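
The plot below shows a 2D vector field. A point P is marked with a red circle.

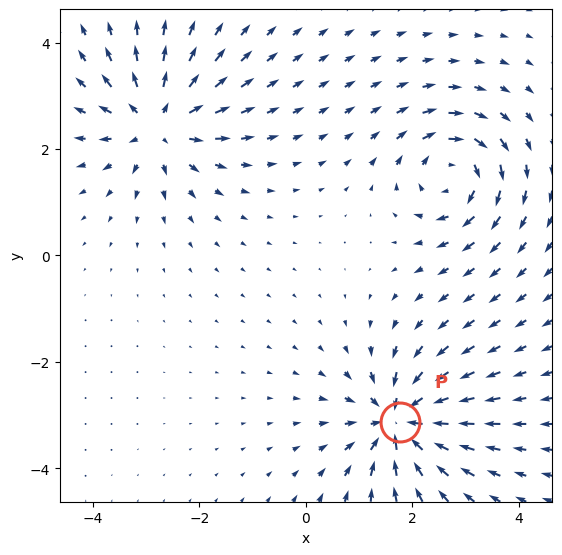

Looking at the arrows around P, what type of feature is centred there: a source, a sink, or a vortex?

At P (1.8, -3.1) the arrows converge inward. Divergence about -7, curl ≈0 — negative divergence with near-zero curl is a sink.

sink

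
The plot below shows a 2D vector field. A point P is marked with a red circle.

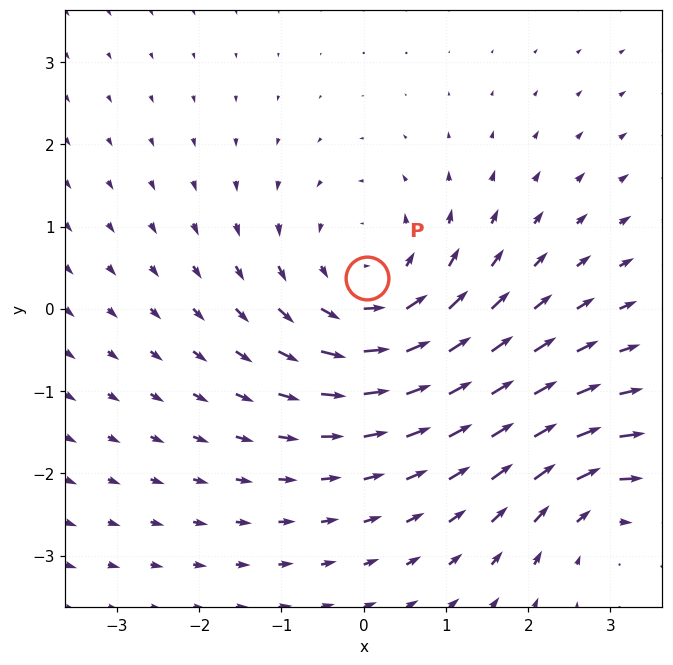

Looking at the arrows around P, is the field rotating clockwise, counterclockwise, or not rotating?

counterclockwise

Near P at (0.0, 0.4) the arrows circulate counterclockwise. The curl (z-component) there is about +4; positive curl means counterclockwise rotation.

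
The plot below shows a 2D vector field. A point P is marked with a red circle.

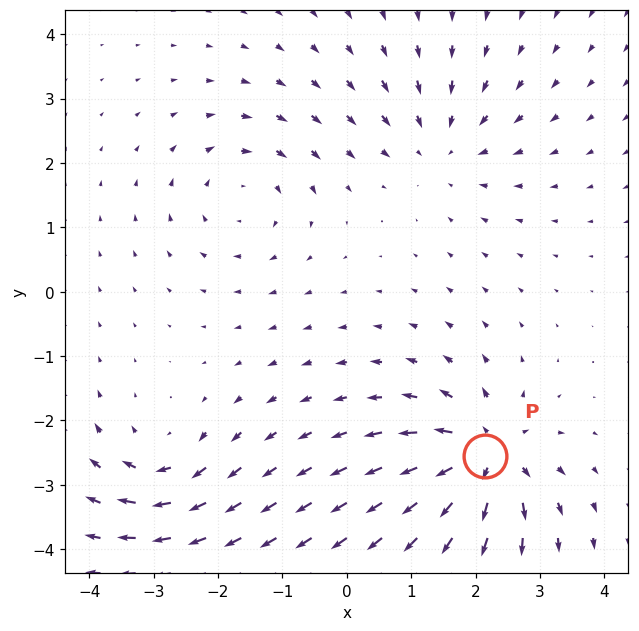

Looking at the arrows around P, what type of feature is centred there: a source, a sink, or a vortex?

At P (2.1, -2.6) the arrows spread outward. Divergence about +7, curl ≈0 — positive divergence with near-zero curl is a source.

source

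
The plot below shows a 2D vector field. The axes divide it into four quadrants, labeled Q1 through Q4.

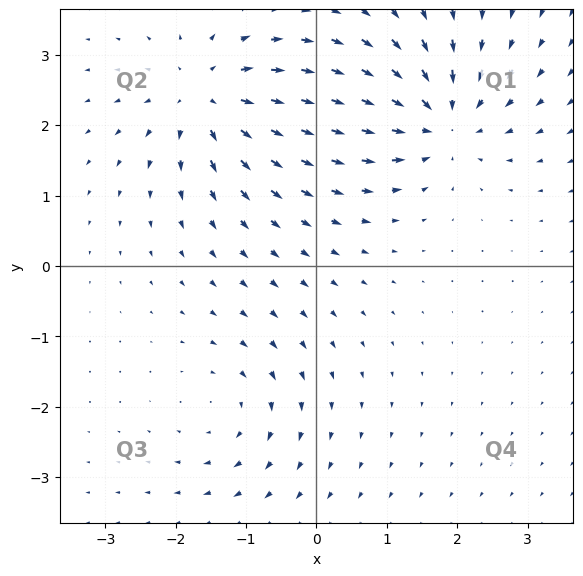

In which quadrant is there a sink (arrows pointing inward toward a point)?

Q1

The sink sits at approximately (1.8, 2.1), which lies in quadrant Q1. The divergence there is about -6, negative as expected for a sink.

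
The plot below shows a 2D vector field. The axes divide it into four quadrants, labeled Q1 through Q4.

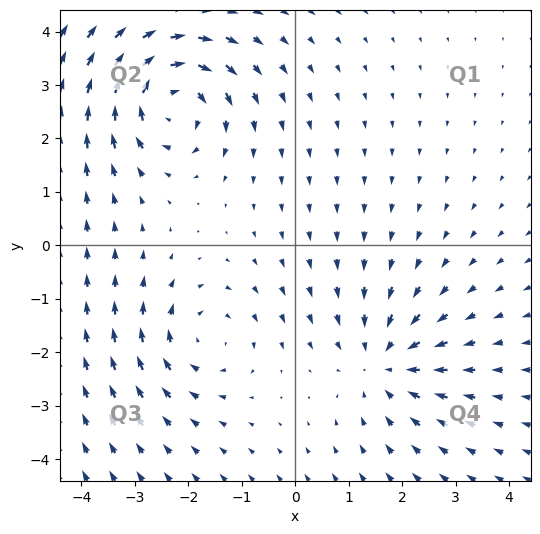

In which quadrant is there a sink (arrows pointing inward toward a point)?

The sink sits at approximately (1.7, -2.2), which lies in quadrant Q4. The divergence there is about -4, negative as expected for a sink.

Q4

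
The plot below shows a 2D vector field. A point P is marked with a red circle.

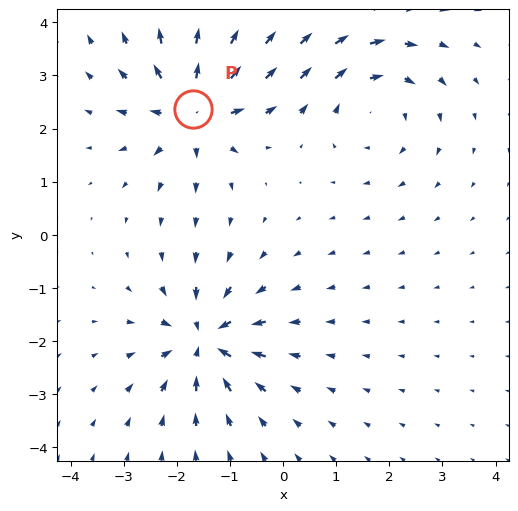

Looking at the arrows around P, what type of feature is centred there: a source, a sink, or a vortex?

source

At P (-1.7, 2.4) the arrows spread outward. Divergence about +4, curl ≈0 — positive divergence with near-zero curl is a source.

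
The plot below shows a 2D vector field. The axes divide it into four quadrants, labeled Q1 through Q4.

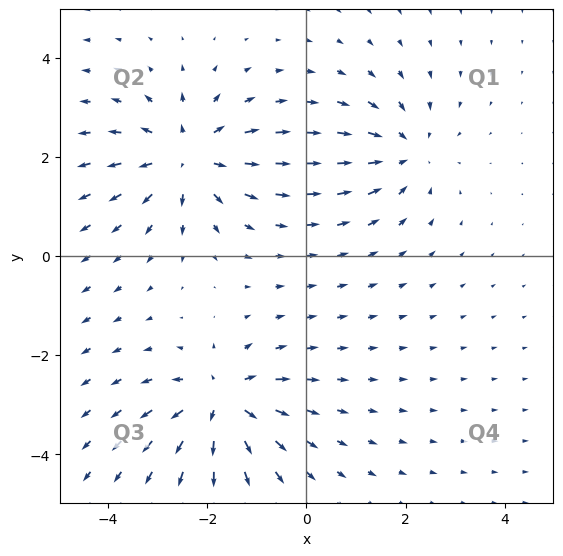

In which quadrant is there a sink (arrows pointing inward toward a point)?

The sink sits at approximately (2.0, 2.1), which lies in quadrant Q1. The divergence there is about -3, negative as expected for a sink.

Q1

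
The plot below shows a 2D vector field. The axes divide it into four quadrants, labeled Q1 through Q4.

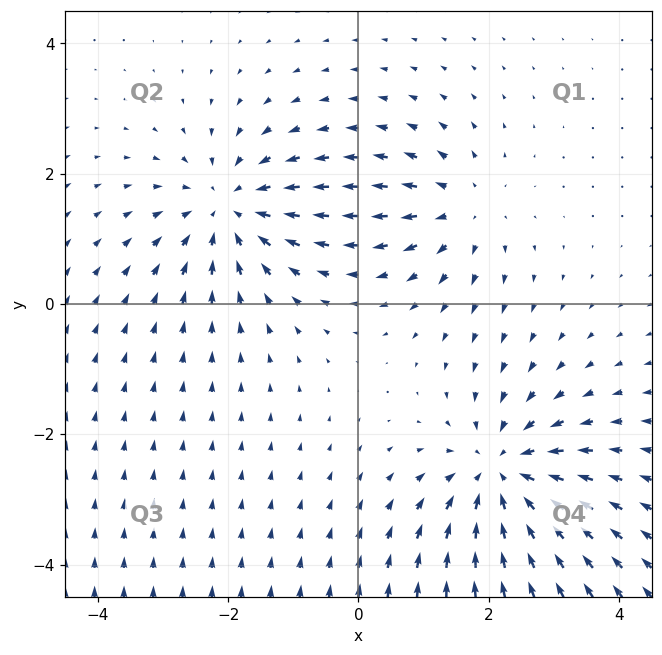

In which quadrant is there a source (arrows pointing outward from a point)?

The source sits at approximately (1.6, 1.5), which lies in quadrant Q1. The divergence there is about +3, positive as expected for a source.

Q1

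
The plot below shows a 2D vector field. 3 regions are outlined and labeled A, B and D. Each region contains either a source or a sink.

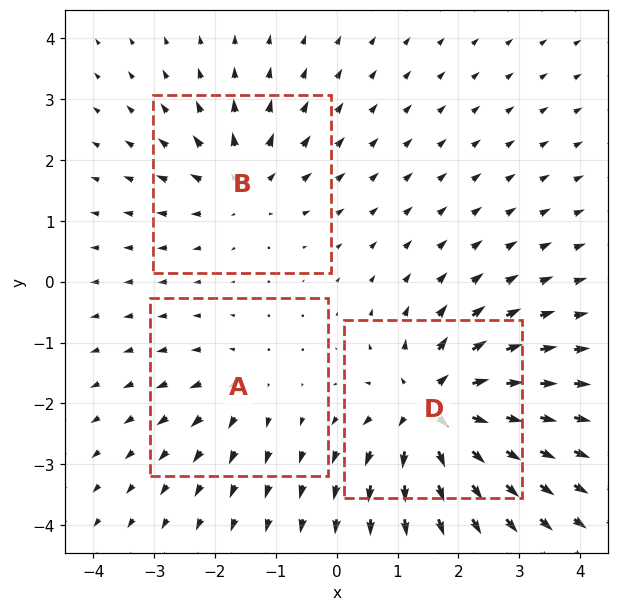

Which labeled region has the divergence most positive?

Divergence at each region's feature centre — A: about +3, B: about +4, D: about +7. Region D is most positive.

D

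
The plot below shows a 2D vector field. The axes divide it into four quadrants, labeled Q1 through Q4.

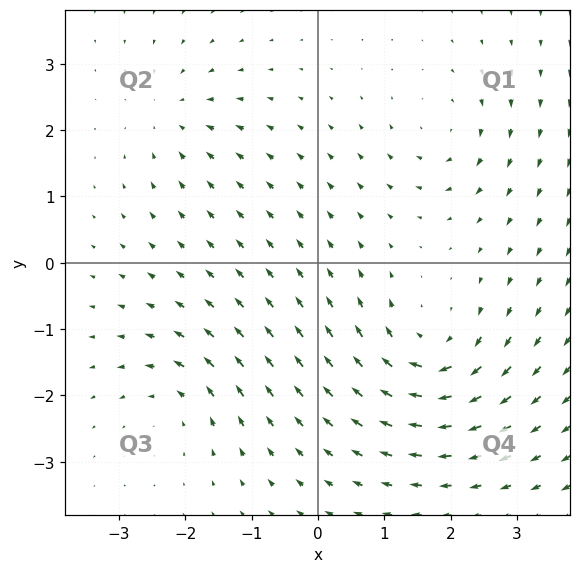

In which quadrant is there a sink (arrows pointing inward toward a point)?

Q2

The sink sits at approximately (-2.2, 2.2), which lies in quadrant Q2. The divergence there is about -3, negative as expected for a sink.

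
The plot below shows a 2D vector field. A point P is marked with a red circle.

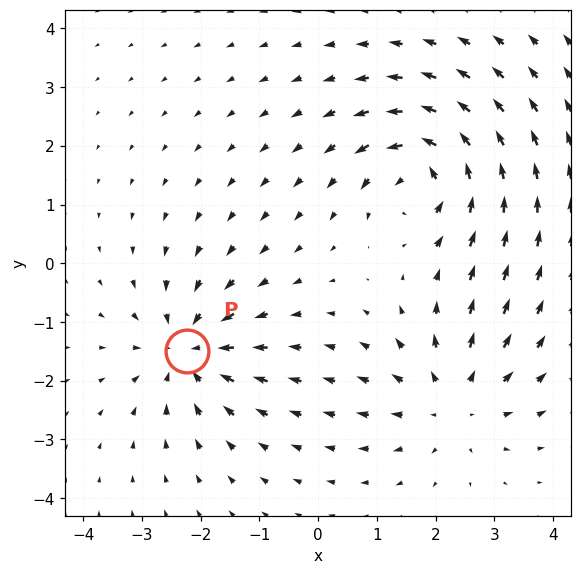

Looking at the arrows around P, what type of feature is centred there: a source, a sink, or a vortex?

At P (-2.2, -1.5) the arrows converge inward. Divergence about -5, curl ≈0 — negative divergence with near-zero curl is a sink.

sink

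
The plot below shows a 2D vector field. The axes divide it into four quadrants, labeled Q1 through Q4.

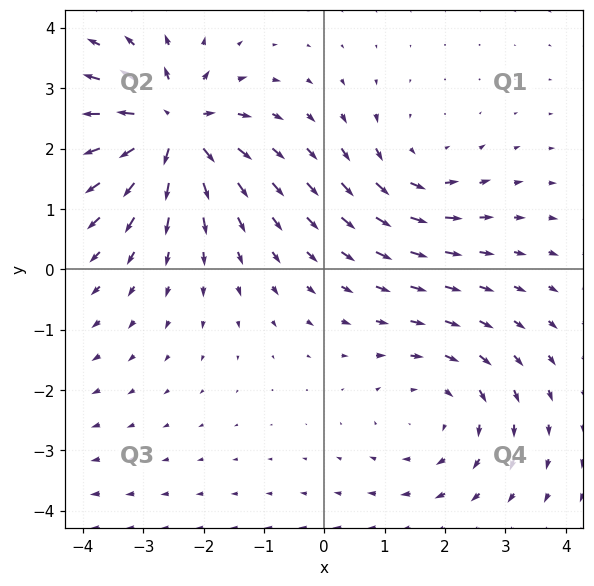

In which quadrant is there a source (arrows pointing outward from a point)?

Q2

The source sits at approximately (-2.5, 2.3), which lies in quadrant Q2. The divergence there is about +5, positive as expected for a source.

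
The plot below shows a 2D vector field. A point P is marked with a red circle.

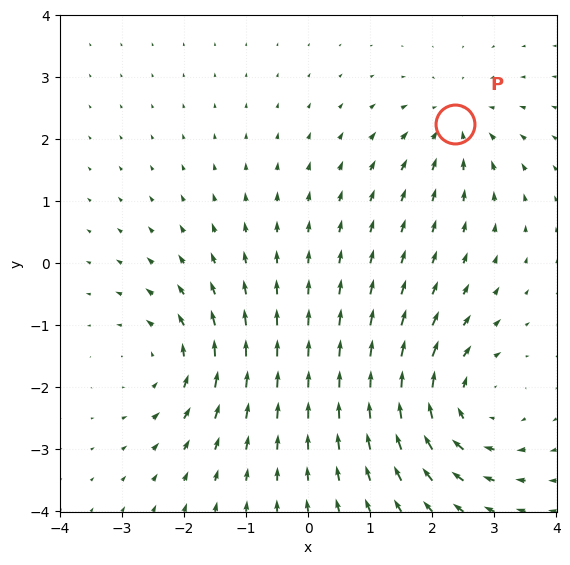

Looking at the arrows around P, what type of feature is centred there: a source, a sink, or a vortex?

sink

At P (2.4, 2.2) the arrows converge inward. Divergence about -4, curl ≈0 — negative divergence with near-zero curl is a sink.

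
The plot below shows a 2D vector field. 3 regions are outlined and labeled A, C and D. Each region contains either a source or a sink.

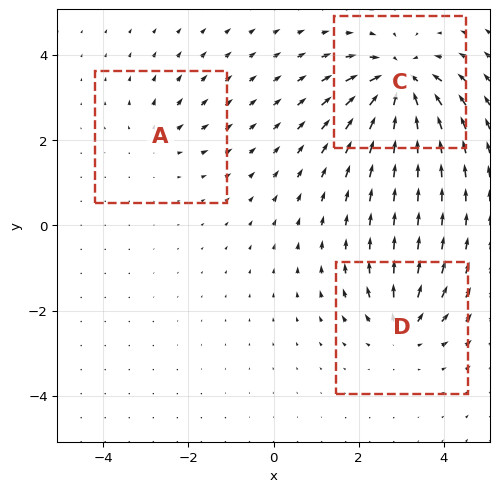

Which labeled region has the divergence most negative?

Divergence at each region's feature centre — A: about +2, C: about -6, D: about +4. Region C is most negative.

C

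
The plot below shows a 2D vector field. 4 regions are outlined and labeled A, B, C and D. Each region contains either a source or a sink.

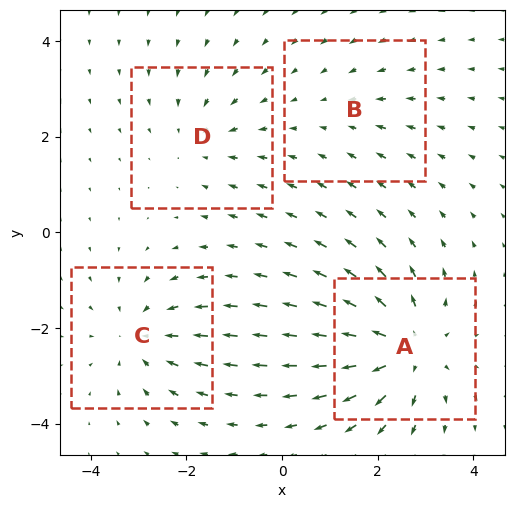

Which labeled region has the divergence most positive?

A

Divergence at each region's feature centre — A: about +6, B: about -2, C: about -4, D: about -3. Region A is most positive.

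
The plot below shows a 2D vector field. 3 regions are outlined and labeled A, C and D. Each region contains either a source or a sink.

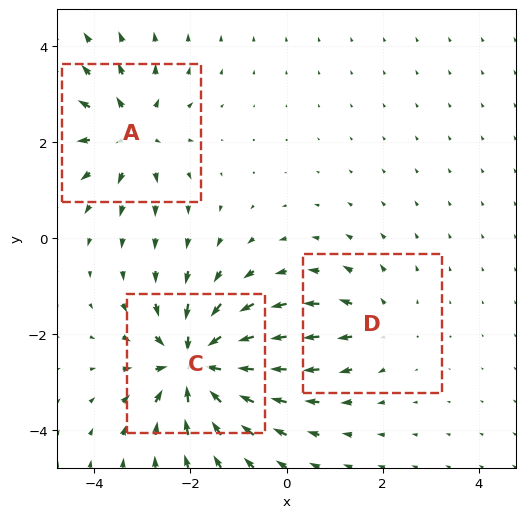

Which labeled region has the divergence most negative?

C

Divergence at each region's feature centre — A: about +4, C: about -6, D: about +2. Region C is most negative.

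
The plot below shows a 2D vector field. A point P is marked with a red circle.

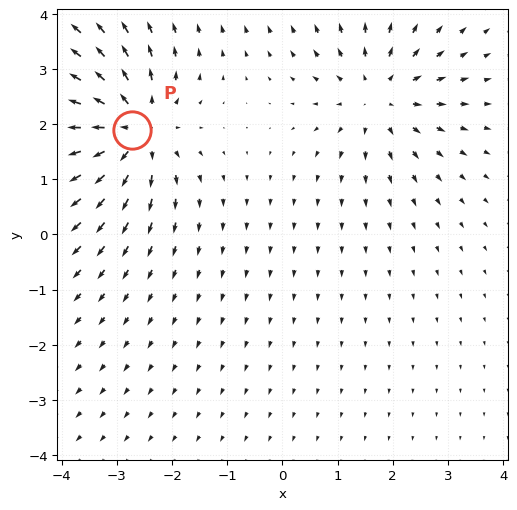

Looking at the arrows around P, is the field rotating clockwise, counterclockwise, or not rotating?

not rotating

Near P at (-2.7, 1.9) the arrows show no circulation. The curl there is ≈0.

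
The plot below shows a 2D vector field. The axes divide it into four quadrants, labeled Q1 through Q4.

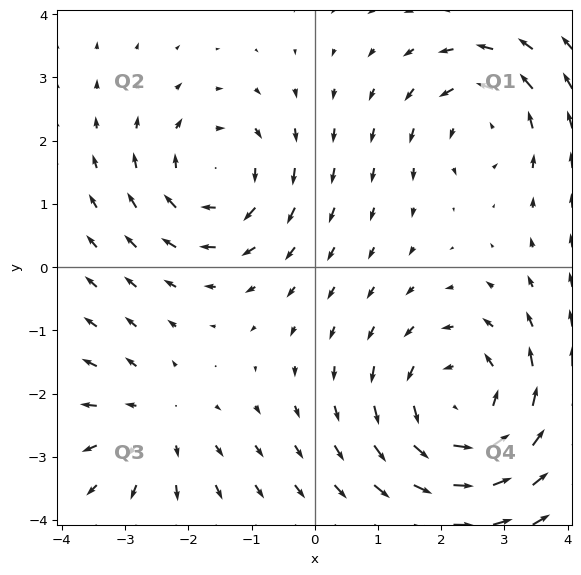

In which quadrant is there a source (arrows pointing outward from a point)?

Q3

The source sits at approximately (-2.5, -2.4), which lies in quadrant Q3. The divergence there is about +2, positive as expected for a source.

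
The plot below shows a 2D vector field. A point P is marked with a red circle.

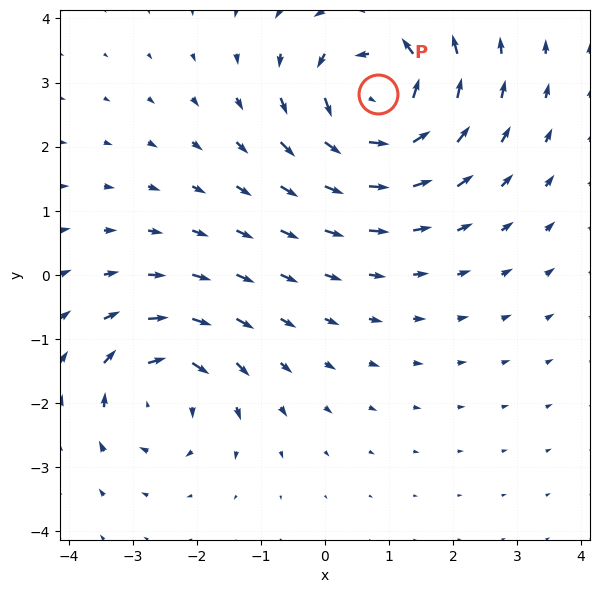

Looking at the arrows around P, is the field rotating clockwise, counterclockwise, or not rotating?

Near P at (0.8, 2.8) the arrows circulate counterclockwise. The curl (z-component) there is about +4; positive curl means counterclockwise rotation.

counterclockwise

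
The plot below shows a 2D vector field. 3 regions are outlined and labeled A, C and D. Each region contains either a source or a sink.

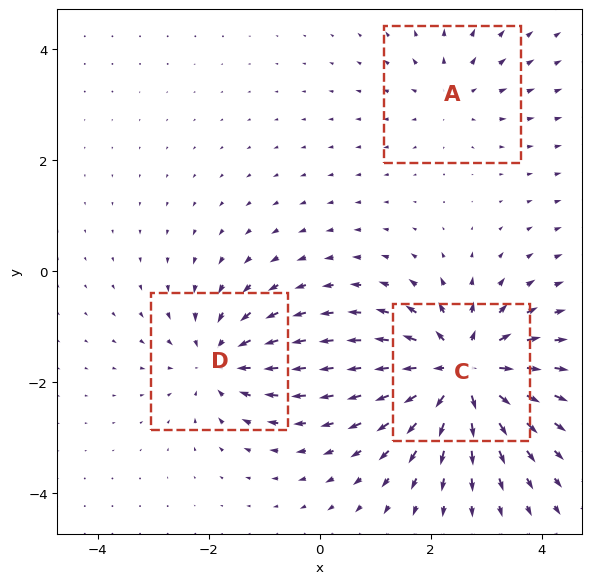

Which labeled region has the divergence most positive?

Divergence at each region's feature centre — A: about +2, C: about +6, D: about -3. Region C is most positive.

C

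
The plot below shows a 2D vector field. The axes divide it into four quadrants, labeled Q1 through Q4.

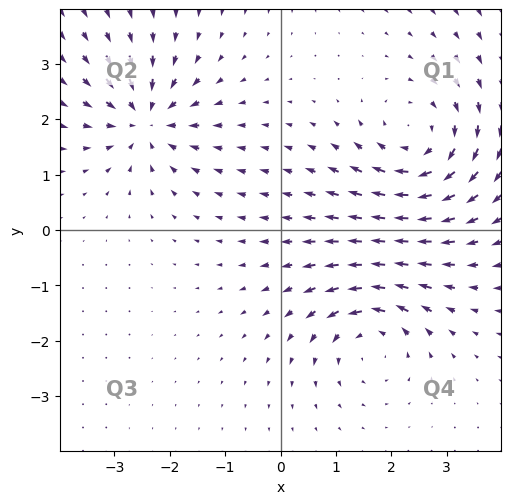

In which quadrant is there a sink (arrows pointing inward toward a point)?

Q2

The sink sits at approximately (-2.4, 2.0), which lies in quadrant Q2. The divergence there is about -5, negative as expected for a sink.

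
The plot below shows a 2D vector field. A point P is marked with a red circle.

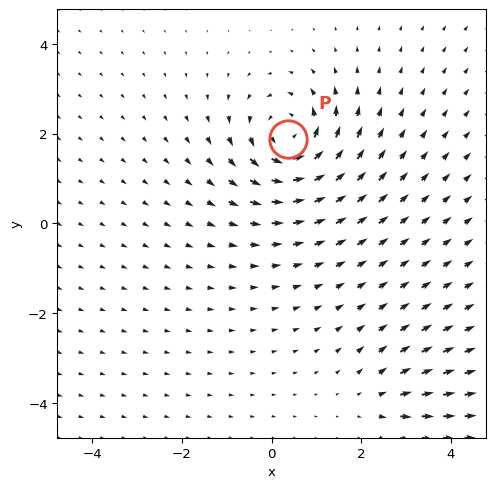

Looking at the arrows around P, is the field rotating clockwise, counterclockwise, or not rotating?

counterclockwise

Near P at (0.4, 1.9) the arrows circulate counterclockwise. The curl (z-component) there is about +5; positive curl means counterclockwise rotation.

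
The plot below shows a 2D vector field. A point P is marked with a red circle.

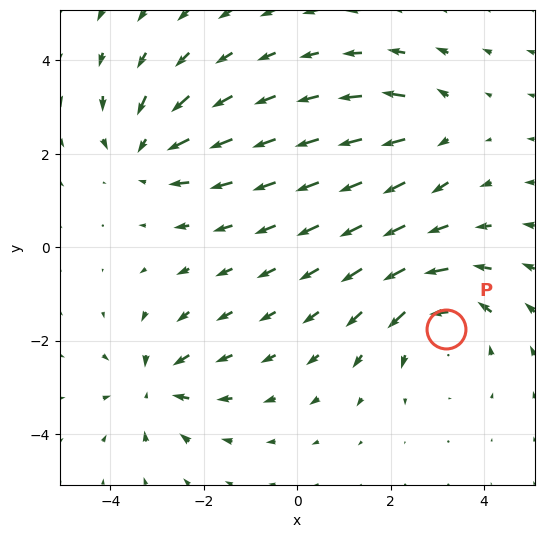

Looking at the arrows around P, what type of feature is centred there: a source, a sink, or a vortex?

vortex

At P (3.2, -1.8) the arrows circulate counterclockwise. Divergence ≈0, curl about +4 — near-zero divergence with nonzero curl is a vortex.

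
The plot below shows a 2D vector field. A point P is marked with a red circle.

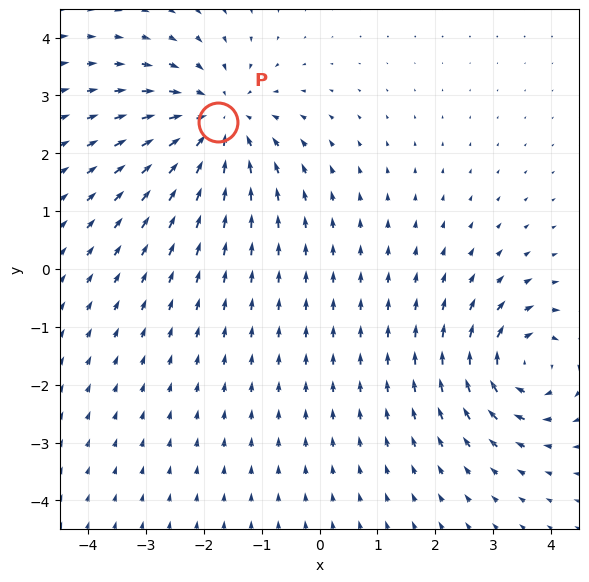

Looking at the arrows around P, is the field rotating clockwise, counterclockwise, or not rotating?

Near P at (-1.8, 2.5) the arrows show no circulation. The curl there is ≈0.

not rotating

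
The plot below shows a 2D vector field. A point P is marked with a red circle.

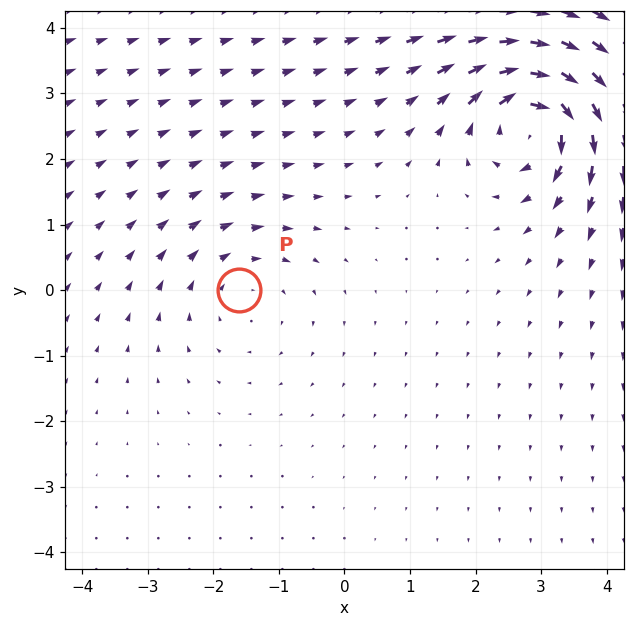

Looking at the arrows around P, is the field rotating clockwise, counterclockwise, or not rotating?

clockwise

Near P at (-1.6, 0.0) the arrows circulate clockwise. The curl (z-component) there is about -2; negative curl means clockwise rotation.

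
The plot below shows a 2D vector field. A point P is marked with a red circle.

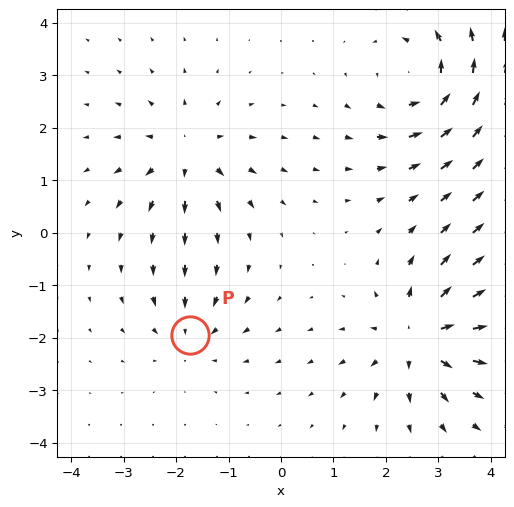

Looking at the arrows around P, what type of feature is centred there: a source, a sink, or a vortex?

sink

At P (-1.7, -1.9) the arrows converge inward. Divergence about -3, curl ≈0 — negative divergence with near-zero curl is a sink.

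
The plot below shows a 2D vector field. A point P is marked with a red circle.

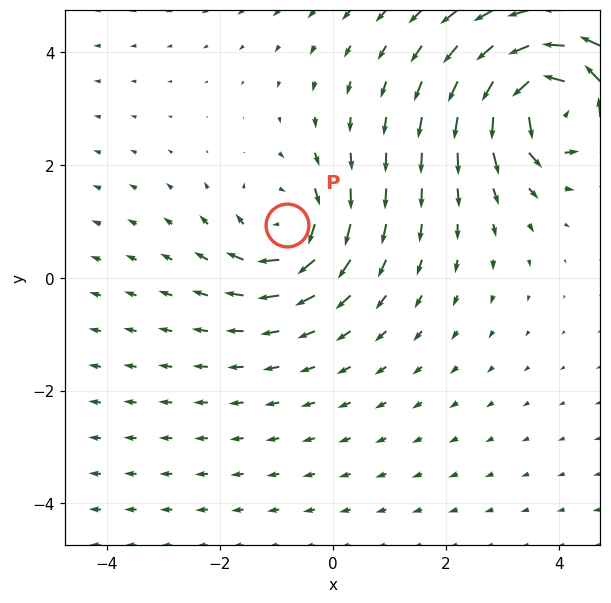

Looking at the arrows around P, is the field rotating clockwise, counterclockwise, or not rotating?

clockwise

Near P at (-0.8, 0.9) the arrows circulate clockwise. The curl (z-component) there is about -4; negative curl means clockwise rotation.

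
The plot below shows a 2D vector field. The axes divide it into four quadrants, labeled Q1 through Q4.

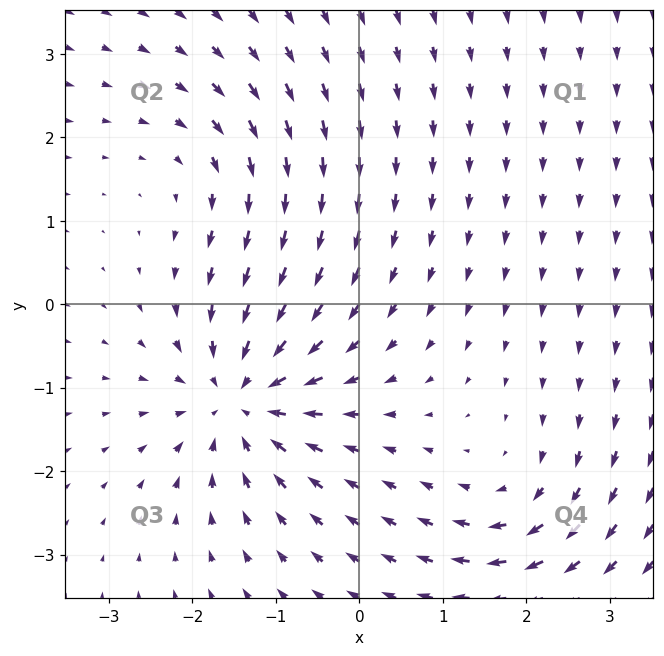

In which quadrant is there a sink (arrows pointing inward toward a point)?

The sink sits at approximately (-1.4, -1.1), which lies in quadrant Q3. The divergence there is about -5, negative as expected for a sink.

Q3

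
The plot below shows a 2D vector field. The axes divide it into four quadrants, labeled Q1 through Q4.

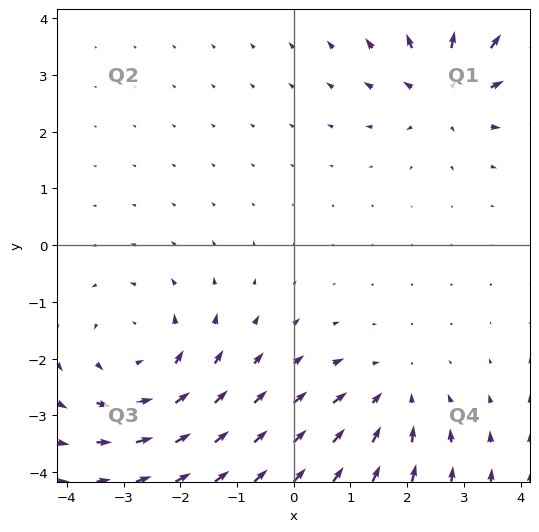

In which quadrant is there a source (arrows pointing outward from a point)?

Q1

The source sits at approximately (2.7, 2.8), which lies in quadrant Q1. The divergence there is about +4, positive as expected for a source.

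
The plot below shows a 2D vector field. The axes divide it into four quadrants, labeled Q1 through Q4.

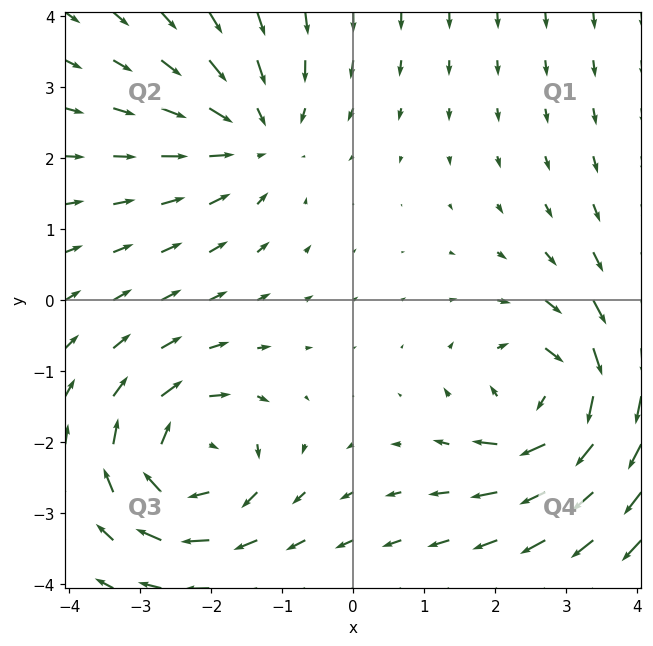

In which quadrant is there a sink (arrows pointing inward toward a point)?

Q2

The sink sits at approximately (-1.4, 2.3), which lies in quadrant Q2. The divergence there is about -4, negative as expected for a sink.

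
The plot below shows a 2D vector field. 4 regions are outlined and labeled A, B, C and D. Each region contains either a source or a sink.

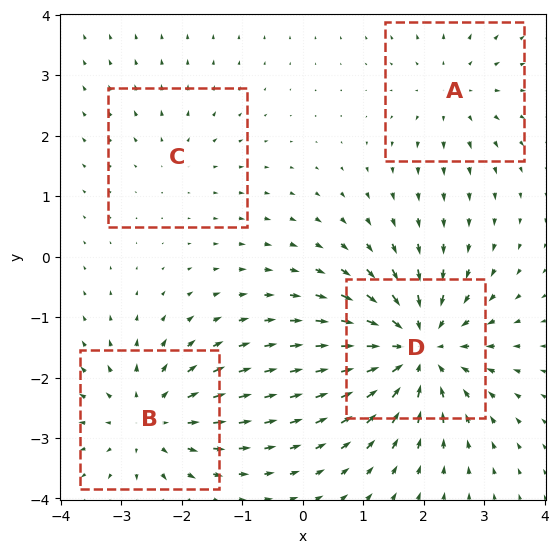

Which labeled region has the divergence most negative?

D

Divergence at each region's feature centre — A: about +3, B: about +5, C: about +2, D: about -7. Region D is most negative.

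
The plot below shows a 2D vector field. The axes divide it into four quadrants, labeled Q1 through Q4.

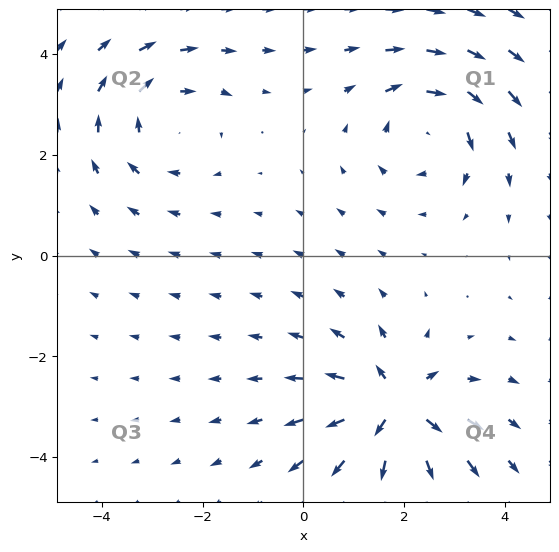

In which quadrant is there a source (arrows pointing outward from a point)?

Q4

The source sits at approximately (1.8, -3.0), which lies in quadrant Q4. The divergence there is about +7, positive as expected for a source.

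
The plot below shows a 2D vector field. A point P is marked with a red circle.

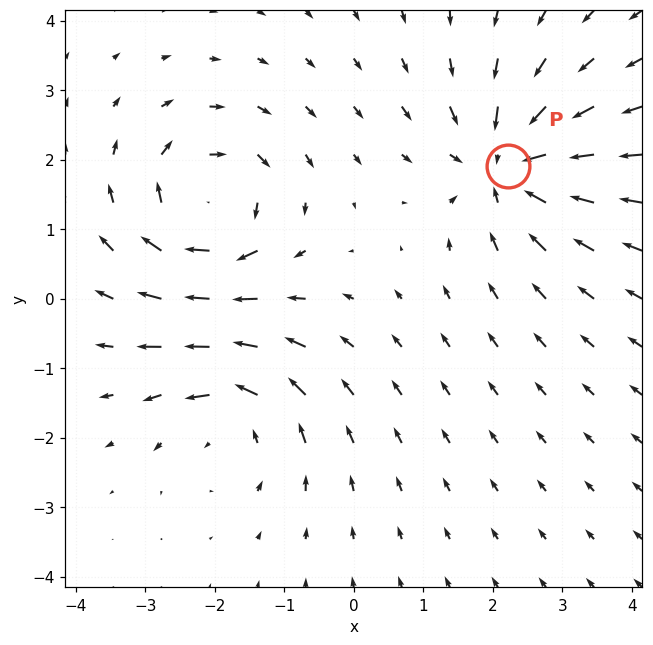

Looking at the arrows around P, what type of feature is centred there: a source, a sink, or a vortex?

At P (2.2, 1.9) the arrows converge inward. Divergence about -6, curl ≈0 — negative divergence with near-zero curl is a sink.

sink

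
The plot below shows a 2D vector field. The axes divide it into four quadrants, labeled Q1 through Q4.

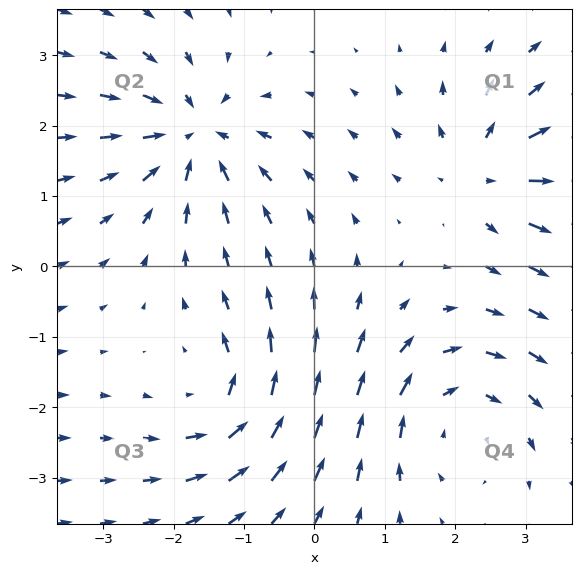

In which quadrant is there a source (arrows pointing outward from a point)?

Q1

The source sits at approximately (2.4, 1.3), which lies in quadrant Q1. The divergence there is about +3, positive as expected for a source.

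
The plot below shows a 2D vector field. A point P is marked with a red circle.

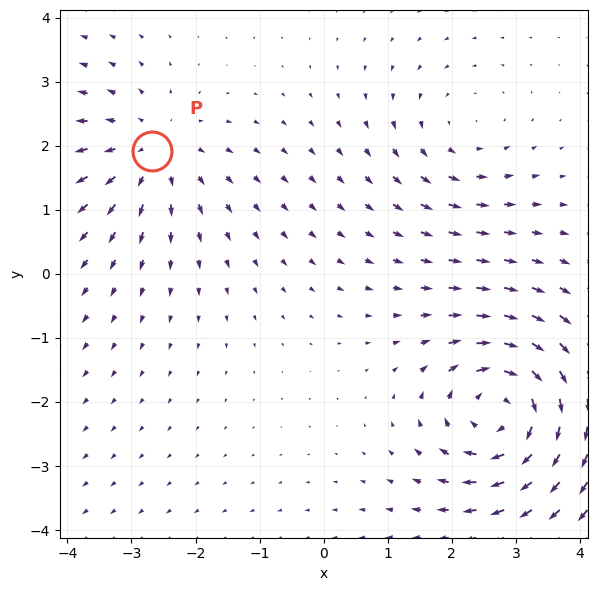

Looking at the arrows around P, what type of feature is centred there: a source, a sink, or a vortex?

At P (-2.7, 1.9) the arrows spread outward. Divergence about +3, curl ≈0 — positive divergence with near-zero curl is a source.

source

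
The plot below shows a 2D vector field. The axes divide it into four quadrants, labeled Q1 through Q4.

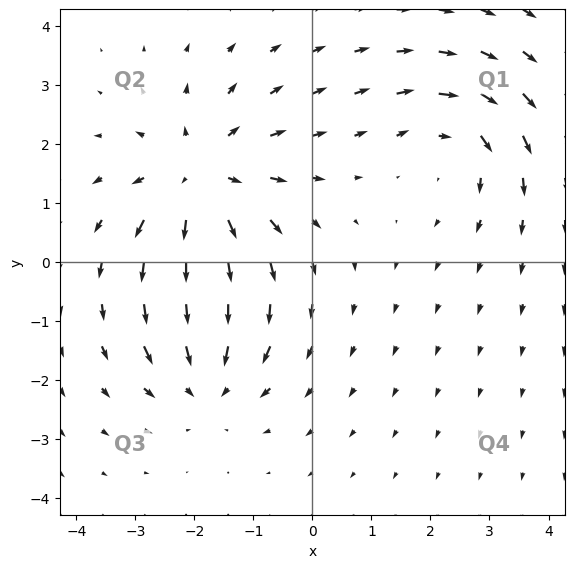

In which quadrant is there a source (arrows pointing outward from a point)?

The source sits at approximately (-1.9, 1.4), which lies in quadrant Q2. The divergence there is about +4, positive as expected for a source.

Q2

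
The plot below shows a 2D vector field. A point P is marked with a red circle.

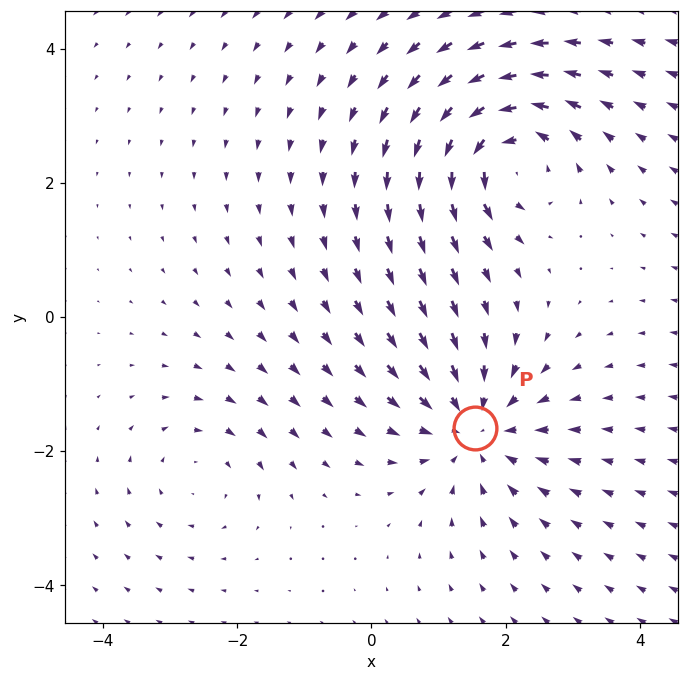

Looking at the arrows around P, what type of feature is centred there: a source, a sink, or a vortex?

At P (1.5, -1.7) the arrows converge inward. Divergence about -5, curl ≈0 — negative divergence with near-zero curl is a sink.

sink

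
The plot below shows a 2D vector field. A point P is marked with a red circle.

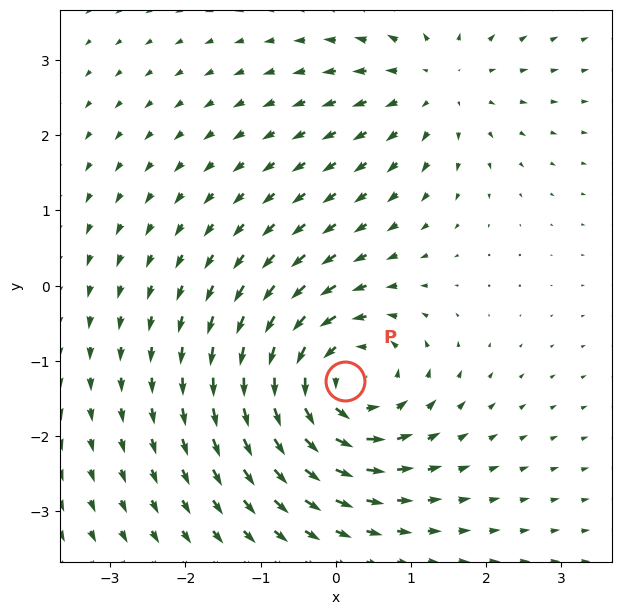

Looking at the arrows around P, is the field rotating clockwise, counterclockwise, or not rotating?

Near P at (0.1, -1.3) the arrows circulate counterclockwise. The curl (z-component) there is about +5; positive curl means counterclockwise rotation.

counterclockwise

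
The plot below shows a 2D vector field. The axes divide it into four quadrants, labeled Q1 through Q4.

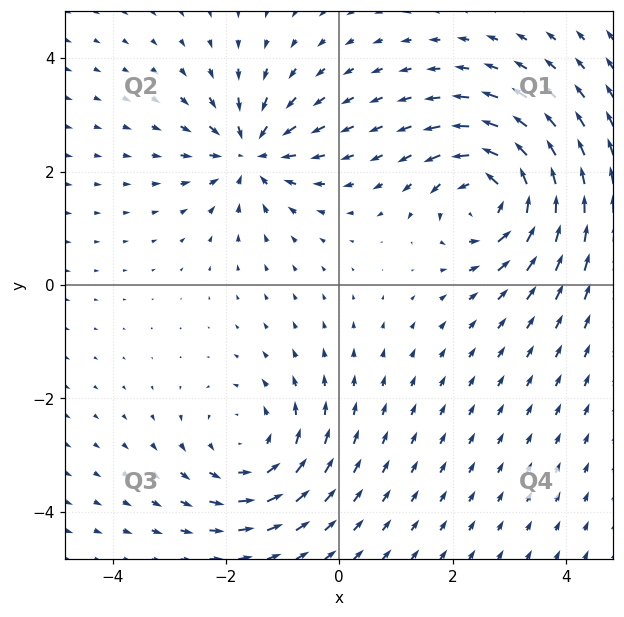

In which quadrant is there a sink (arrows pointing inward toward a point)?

Q2

The sink sits at approximately (-1.6, 2.3), which lies in quadrant Q2. The divergence there is about -4, negative as expected for a sink.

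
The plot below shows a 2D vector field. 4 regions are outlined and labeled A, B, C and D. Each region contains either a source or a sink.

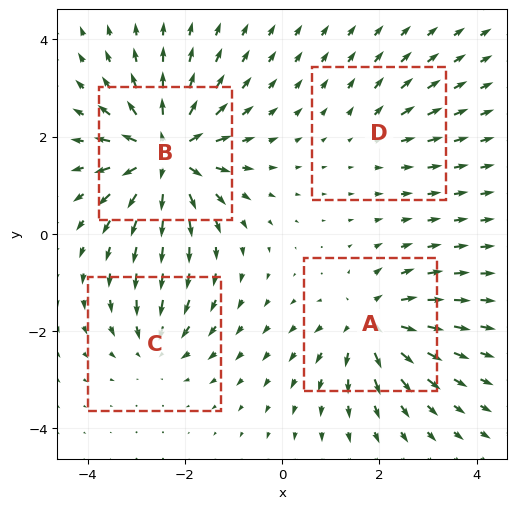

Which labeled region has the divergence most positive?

B

Divergence at each region's feature centre — A: about +6, B: about +9, C: about -4, D: about +3. Region B is most positive.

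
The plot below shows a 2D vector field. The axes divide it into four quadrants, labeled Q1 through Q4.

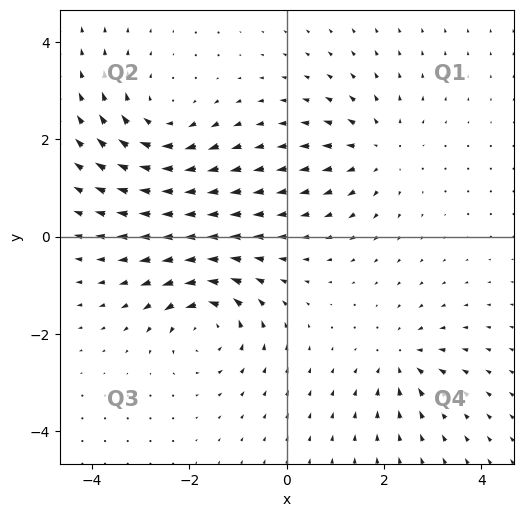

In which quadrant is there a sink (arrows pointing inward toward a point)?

The sink sits at approximately (2.4, -2.5), which lies in quadrant Q4. The divergence there is about -4, negative as expected for a sink.

Q4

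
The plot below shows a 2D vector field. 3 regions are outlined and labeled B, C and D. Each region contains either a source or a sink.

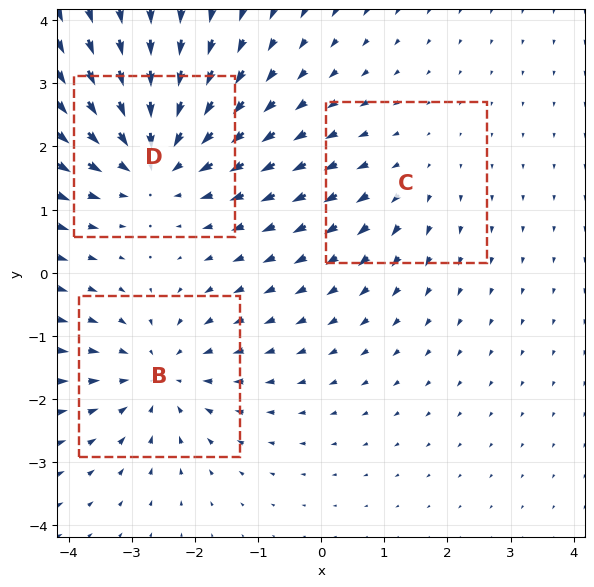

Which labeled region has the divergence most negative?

D

Divergence at each region's feature centre — B: about -3, C: about +2, D: about -4. Region D is most negative.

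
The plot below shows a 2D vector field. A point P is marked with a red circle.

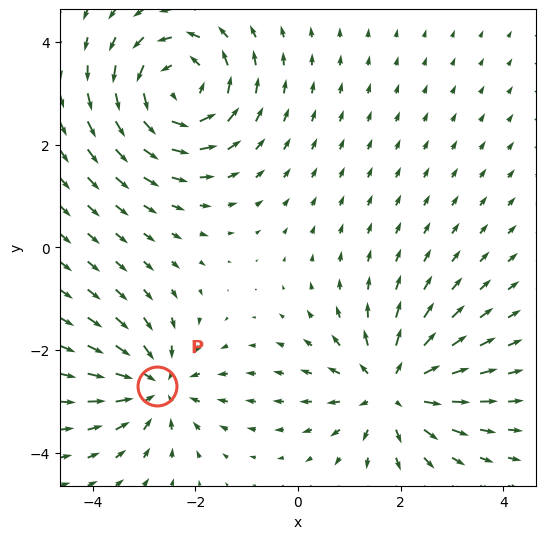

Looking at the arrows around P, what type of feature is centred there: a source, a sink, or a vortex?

At P (-2.7, -2.7) the arrows converge inward. Divergence about -4, curl ≈0 — negative divergence with near-zero curl is a sink.

sink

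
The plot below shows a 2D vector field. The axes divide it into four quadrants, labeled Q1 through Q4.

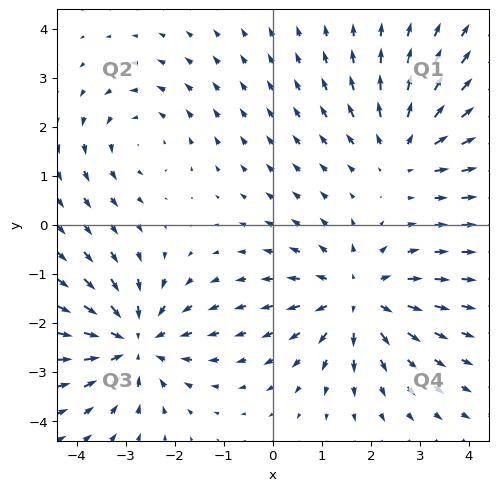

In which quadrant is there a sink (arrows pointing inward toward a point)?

The sink sits at approximately (-2.8, -2.4), which lies in quadrant Q3. The divergence there is about -4, negative as expected for a sink.

Q3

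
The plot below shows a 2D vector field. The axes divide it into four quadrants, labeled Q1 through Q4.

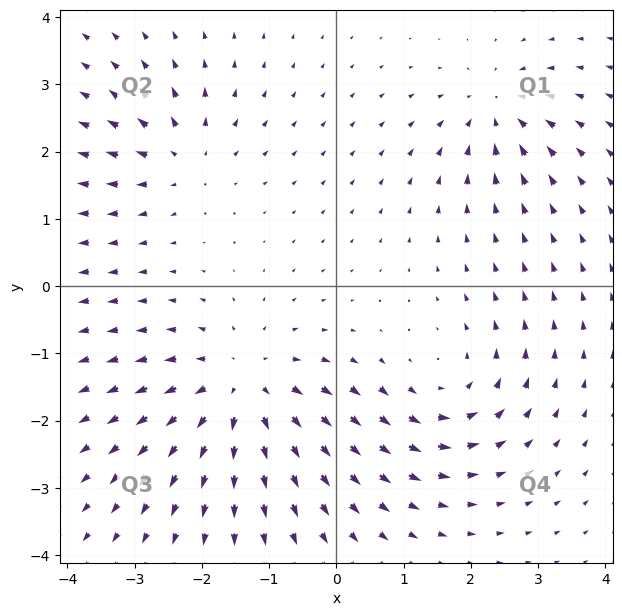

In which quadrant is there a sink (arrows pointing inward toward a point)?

The sink sits at approximately (2.4, 2.6), which lies in quadrant Q1. The divergence there is about -4, negative as expected for a sink.

Q1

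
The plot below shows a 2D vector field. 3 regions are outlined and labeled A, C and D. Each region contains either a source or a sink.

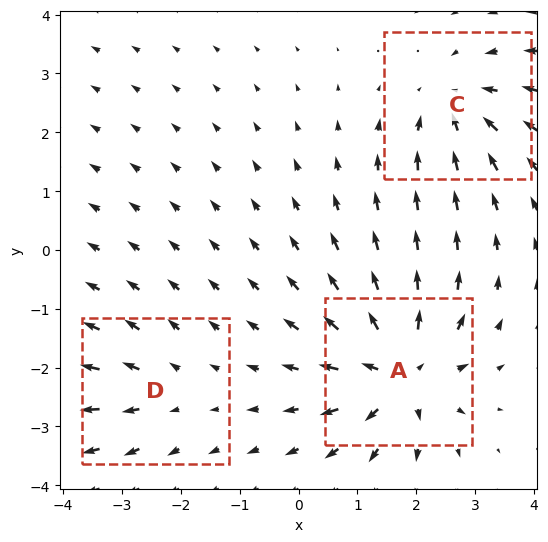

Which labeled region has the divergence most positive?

A

Divergence at each region's feature centre — A: about +6, C: about -4, D: about +2. Region A is most positive.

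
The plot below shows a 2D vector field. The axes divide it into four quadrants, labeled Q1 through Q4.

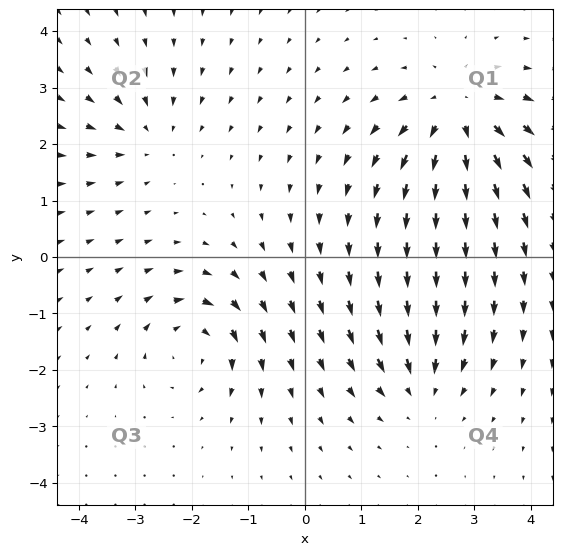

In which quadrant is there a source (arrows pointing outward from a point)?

Q1

The source sits at approximately (2.7, 2.5), which lies in quadrant Q1. The divergence there is about +5, positive as expected for a source.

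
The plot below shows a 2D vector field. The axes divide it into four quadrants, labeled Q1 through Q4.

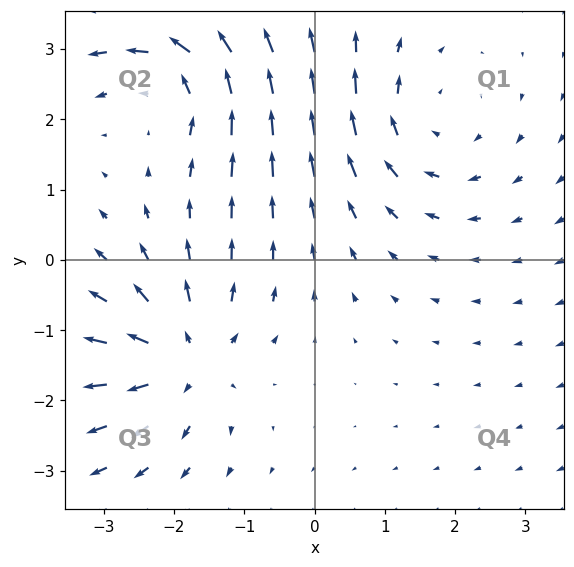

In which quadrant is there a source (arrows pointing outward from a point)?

The source sits at approximately (-1.9, -1.4), which lies in quadrant Q3. The divergence there is about +4, positive as expected for a source.

Q3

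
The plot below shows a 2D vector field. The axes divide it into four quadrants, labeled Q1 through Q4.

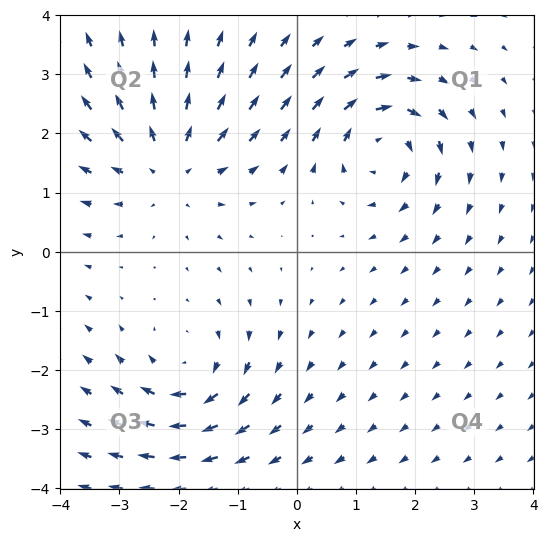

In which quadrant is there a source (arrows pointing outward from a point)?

Q2

The source sits at approximately (-2.2, 1.5), which lies in quadrant Q2. The divergence there is about +3, positive as expected for a source.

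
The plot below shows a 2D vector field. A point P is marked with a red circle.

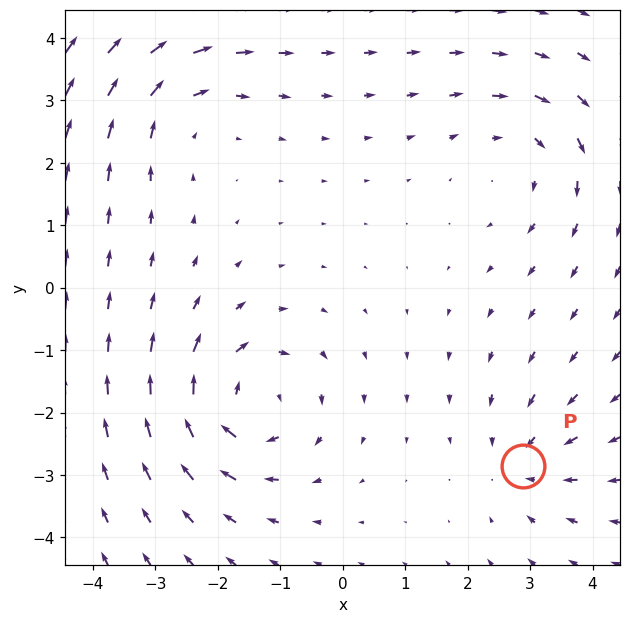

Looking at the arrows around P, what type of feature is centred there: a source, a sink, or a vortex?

At P (2.9, -2.8) the arrows converge inward. Divergence about -3, curl ≈0 — negative divergence with near-zero curl is a sink.

sink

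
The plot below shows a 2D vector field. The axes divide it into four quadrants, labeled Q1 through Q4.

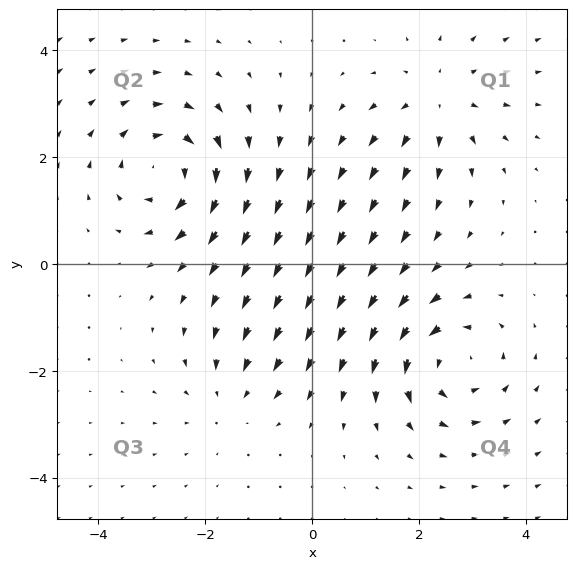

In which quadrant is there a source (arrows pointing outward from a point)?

Q1

The source sits at approximately (2.4, 3.0), which lies in quadrant Q1. The divergence there is about +4, positive as expected for a source.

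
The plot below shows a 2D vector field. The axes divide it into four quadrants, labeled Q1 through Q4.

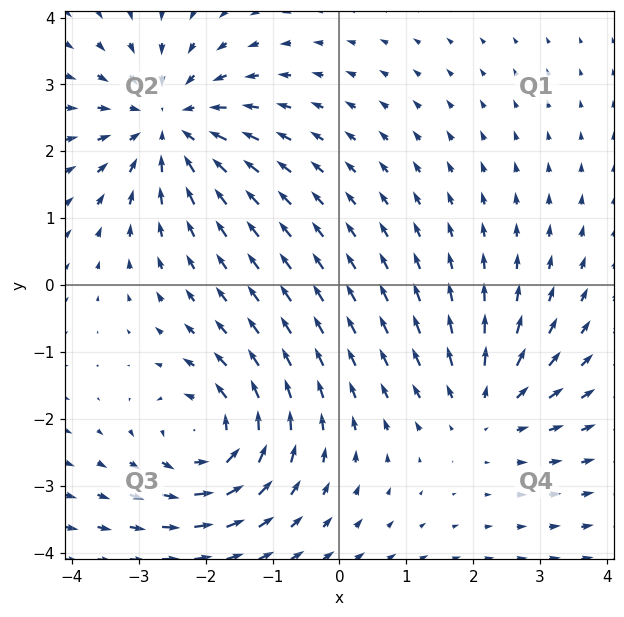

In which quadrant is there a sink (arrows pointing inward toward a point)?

Q2

The sink sits at approximately (-2.6, 2.4), which lies in quadrant Q2. The divergence there is about -4, negative as expected for a sink.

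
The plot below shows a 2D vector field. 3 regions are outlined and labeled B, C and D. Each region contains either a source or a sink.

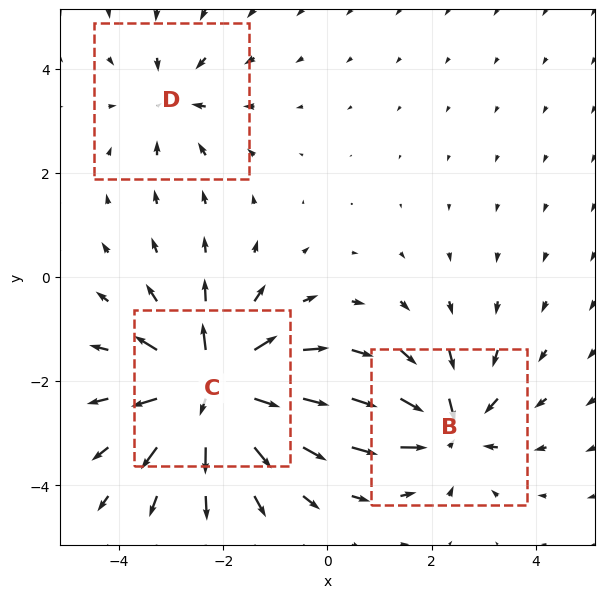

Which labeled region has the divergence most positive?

C

Divergence at each region's feature centre — B: about -4, C: about +6, D: about -2. Region C is most positive.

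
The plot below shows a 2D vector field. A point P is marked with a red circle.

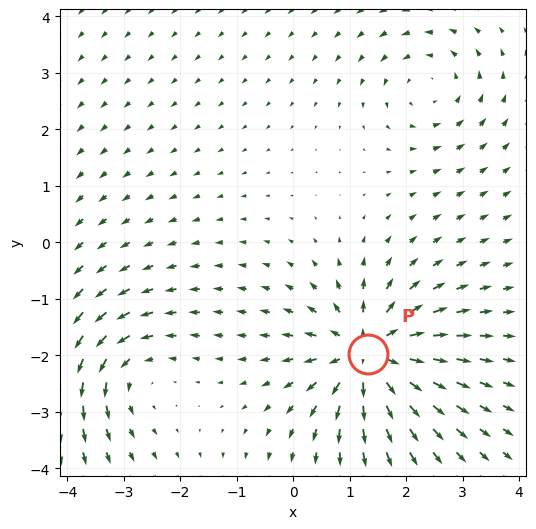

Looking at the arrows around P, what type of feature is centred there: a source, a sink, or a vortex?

source

At P (1.3, -2.0) the arrows spread outward. Divergence about +6, curl ≈0 — positive divergence with near-zero curl is a source.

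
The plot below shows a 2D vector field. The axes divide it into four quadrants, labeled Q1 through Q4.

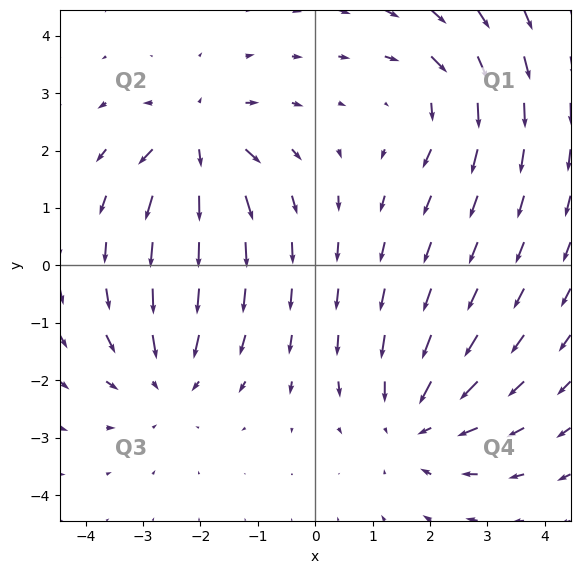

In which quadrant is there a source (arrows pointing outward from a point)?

Q2

The source sits at approximately (-2.1, 2.2), which lies in quadrant Q2. The divergence there is about +6, positive as expected for a source.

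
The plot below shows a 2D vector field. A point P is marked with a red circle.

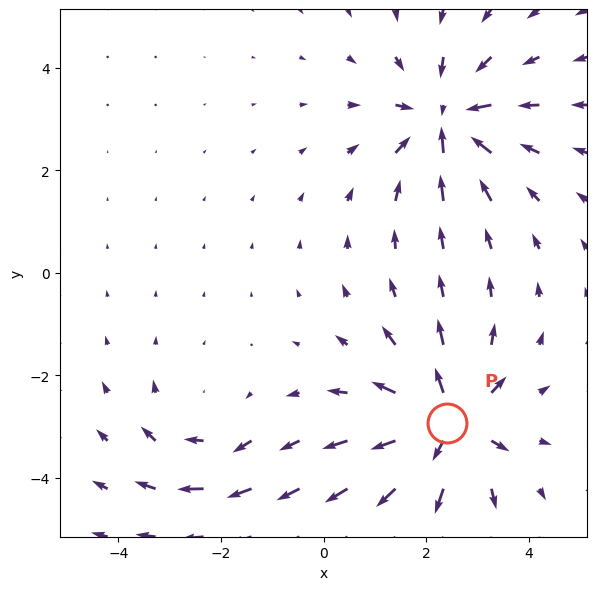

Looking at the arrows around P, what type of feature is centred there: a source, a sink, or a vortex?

source

At P (2.4, -2.9) the arrows spread outward. Divergence about +6, curl ≈0 — positive divergence with near-zero curl is a source.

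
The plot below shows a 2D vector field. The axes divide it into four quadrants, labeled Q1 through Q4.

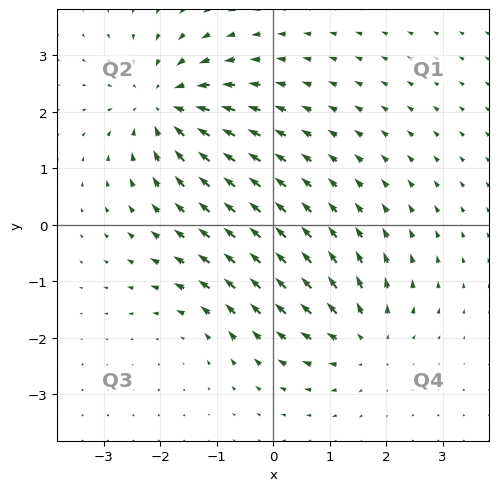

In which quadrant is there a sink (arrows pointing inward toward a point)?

The sink sits at approximately (-1.9, 2.1), which lies in quadrant Q2. The divergence there is about -5, negative as expected for a sink.

Q2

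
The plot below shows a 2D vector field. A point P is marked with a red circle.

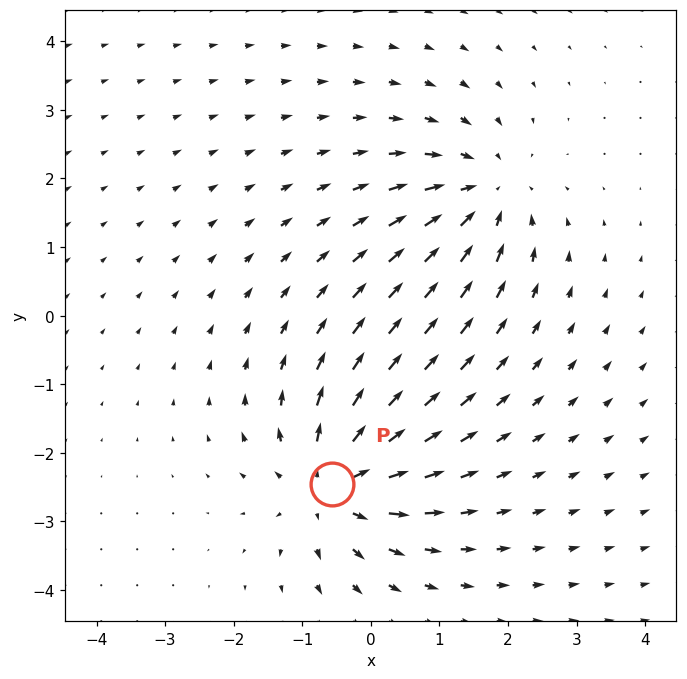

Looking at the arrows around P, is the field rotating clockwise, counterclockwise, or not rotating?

Near P at (-0.6, -2.5) the arrows show no circulation. The curl there is ≈0.

not rotating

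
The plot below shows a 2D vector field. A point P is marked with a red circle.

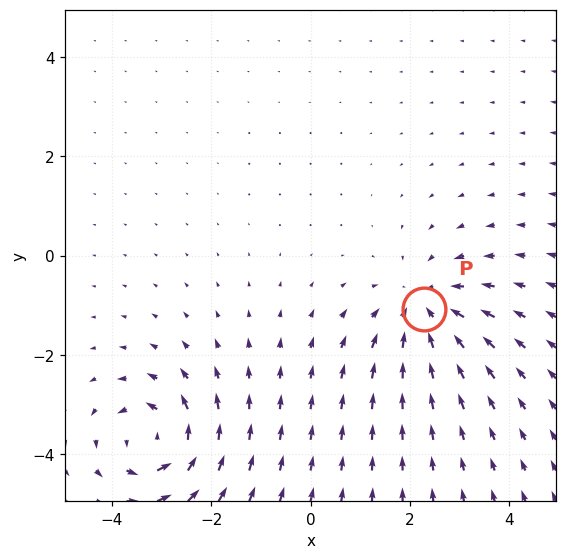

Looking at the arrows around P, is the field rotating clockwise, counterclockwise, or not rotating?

Near P at (2.3, -1.1) the arrows show no circulation. The curl there is ≈0.

not rotating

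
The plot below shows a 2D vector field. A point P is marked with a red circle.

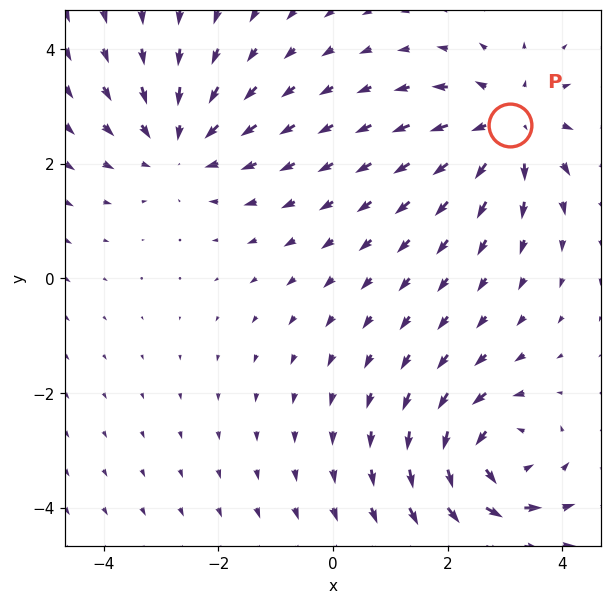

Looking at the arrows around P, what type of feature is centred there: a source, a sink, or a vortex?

At P (3.1, 2.7) the arrows spread outward. Divergence about +4, curl ≈0 — positive divergence with near-zero curl is a source.

source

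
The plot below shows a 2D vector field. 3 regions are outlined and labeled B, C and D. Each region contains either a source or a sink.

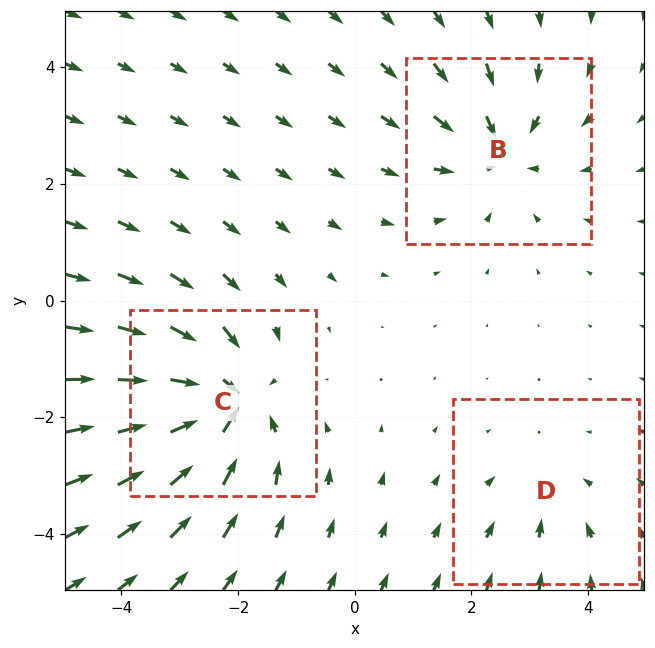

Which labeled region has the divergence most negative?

C

Divergence at each region's feature centre — B: about -3, C: about -5, D: about -2. Region C is most negative.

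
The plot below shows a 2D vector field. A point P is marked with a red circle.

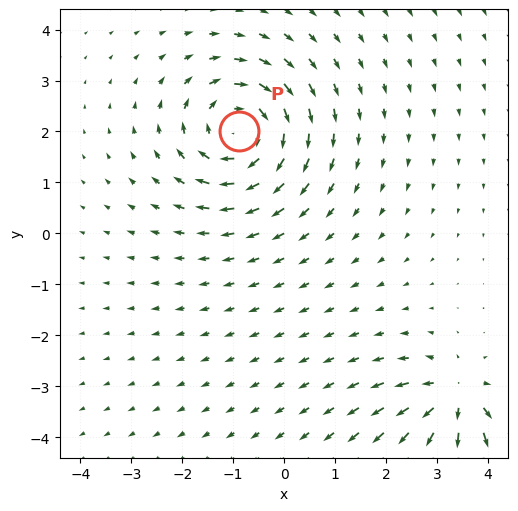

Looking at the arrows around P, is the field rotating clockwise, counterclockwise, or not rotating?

clockwise

Near P at (-0.9, 2.0) the arrows circulate clockwise. The curl (z-component) there is about -5; negative curl means clockwise rotation.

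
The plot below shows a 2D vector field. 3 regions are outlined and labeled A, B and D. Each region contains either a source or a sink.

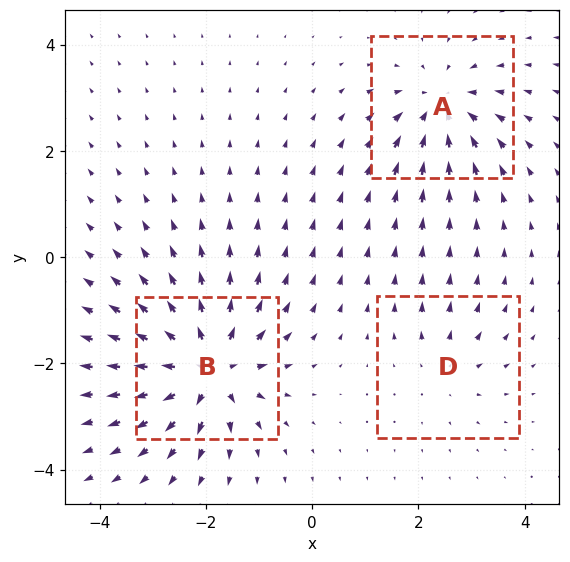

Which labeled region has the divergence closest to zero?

D

Divergence at each region's feature centre — A: about -4, B: about +6, D: about +2. Region D is closest to zero.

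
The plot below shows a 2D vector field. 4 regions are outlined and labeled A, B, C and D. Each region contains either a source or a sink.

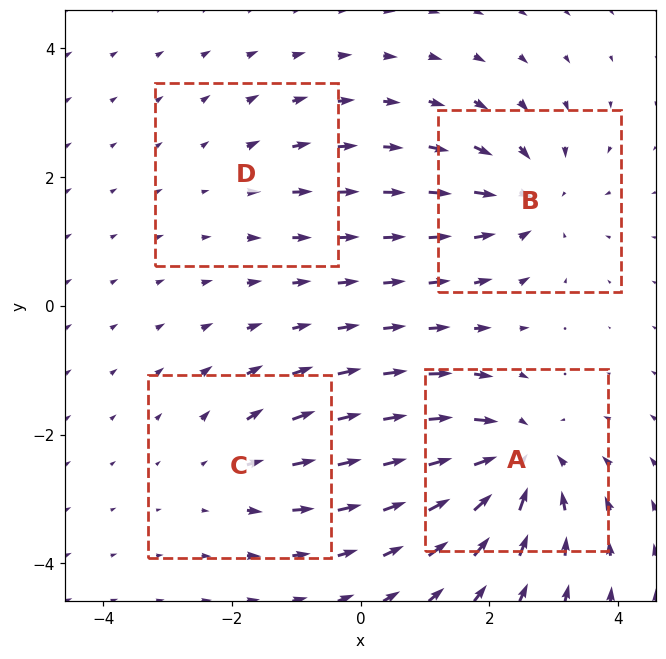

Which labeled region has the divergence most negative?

Divergence at each region's feature centre — A: about -7, B: about -5, C: about +3, D: about +2. Region A is most negative.

A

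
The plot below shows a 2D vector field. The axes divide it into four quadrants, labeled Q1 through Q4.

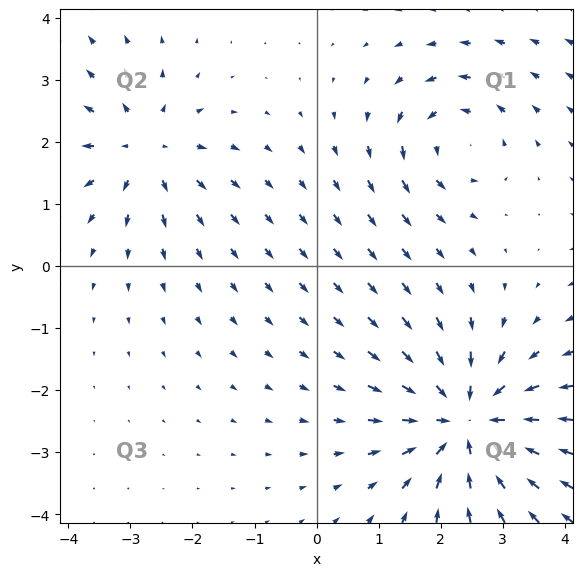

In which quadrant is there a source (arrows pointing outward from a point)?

The source sits at approximately (-2.8, 1.9), which lies in quadrant Q2. The divergence there is about +3, positive as expected for a source.

Q2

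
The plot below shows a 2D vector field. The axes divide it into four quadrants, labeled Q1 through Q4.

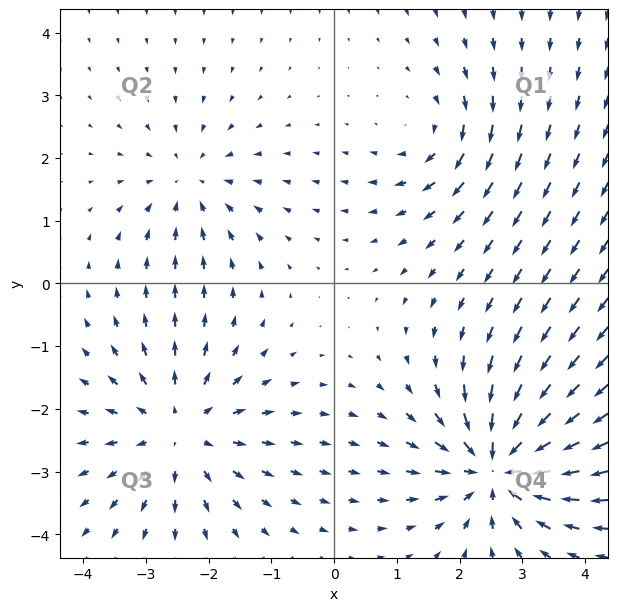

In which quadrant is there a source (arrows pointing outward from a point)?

The source sits at approximately (-2.5, -2.3), which lies in quadrant Q3. The divergence there is about +4, positive as expected for a source.

Q3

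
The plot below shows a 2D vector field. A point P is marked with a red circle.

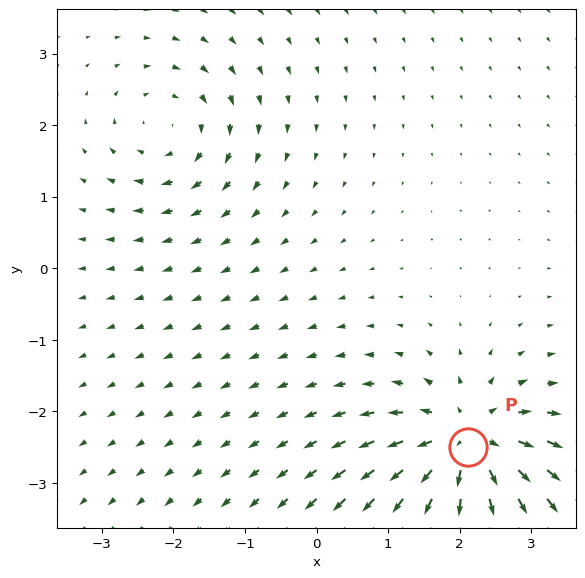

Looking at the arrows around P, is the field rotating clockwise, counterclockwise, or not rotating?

not rotating

Near P at (2.1, -2.5) the arrows show no circulation. The curl there is ≈0.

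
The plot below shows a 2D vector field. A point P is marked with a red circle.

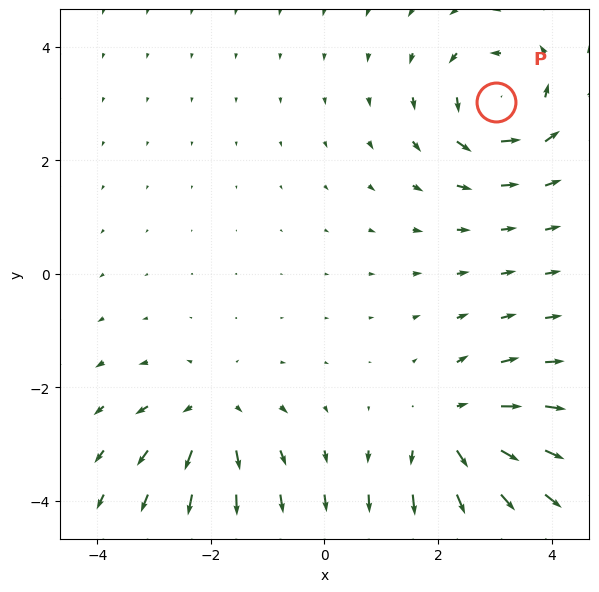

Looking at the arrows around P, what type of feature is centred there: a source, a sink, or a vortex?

vortex

At P (3.0, 3.0) the arrows circulate counterclockwise. Divergence ≈0, curl about +6 — near-zero divergence with nonzero curl is a vortex.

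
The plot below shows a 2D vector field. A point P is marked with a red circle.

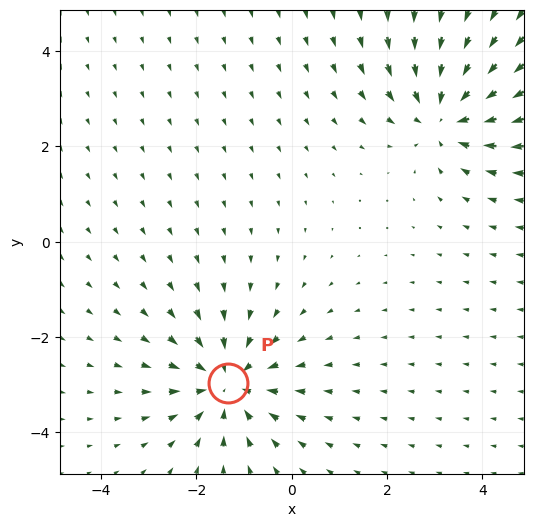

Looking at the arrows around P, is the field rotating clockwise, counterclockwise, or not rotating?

Near P at (-1.3, -3.0) the arrows show no circulation. The curl there is ≈0.

not rotating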